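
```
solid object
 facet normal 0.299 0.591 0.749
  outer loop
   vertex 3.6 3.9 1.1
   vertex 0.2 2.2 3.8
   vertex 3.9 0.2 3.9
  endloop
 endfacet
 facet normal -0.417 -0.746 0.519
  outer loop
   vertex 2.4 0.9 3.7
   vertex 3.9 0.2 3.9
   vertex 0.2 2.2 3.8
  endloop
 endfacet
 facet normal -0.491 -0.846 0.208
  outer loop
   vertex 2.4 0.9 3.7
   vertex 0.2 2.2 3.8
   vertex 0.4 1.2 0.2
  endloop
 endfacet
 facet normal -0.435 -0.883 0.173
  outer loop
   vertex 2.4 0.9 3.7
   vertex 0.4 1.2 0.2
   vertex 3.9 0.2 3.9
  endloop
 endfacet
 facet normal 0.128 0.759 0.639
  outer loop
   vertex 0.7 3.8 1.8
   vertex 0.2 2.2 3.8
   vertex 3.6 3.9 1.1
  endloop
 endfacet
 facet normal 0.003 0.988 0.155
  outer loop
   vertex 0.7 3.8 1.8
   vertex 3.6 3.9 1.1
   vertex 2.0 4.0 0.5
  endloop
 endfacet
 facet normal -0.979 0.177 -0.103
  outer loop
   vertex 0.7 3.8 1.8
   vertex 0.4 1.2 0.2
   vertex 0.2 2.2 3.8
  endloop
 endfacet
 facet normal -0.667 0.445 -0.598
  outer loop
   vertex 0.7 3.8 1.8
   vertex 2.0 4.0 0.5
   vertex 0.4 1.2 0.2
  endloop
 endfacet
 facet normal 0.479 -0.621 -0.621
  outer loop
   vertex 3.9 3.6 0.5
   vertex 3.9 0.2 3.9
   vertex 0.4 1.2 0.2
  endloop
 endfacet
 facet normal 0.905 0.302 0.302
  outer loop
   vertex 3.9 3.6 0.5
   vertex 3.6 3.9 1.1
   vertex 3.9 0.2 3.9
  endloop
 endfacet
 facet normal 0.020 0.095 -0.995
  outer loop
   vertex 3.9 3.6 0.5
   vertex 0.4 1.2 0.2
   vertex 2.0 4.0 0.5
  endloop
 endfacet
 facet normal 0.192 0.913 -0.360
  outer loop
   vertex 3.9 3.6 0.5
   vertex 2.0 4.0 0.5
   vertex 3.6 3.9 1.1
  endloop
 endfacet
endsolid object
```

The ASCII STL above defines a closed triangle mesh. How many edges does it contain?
18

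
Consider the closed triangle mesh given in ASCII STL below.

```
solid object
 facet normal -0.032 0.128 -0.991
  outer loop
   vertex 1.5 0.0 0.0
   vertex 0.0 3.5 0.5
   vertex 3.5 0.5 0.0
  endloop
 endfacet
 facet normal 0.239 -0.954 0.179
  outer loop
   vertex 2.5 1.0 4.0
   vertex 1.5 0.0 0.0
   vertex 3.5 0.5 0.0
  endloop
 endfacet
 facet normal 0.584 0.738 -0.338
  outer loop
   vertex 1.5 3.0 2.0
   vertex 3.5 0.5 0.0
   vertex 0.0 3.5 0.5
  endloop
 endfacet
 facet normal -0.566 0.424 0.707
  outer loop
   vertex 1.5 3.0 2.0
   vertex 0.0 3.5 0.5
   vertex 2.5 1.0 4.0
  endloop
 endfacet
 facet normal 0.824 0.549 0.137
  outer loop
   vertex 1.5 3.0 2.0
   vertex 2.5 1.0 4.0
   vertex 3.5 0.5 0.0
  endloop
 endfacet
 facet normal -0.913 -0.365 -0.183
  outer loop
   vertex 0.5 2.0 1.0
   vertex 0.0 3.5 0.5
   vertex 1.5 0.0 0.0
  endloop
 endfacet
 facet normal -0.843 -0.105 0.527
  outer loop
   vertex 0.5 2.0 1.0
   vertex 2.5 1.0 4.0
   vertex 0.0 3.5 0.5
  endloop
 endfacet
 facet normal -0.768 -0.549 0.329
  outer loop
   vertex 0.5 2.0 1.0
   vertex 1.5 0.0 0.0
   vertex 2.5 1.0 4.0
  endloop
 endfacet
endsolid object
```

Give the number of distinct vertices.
6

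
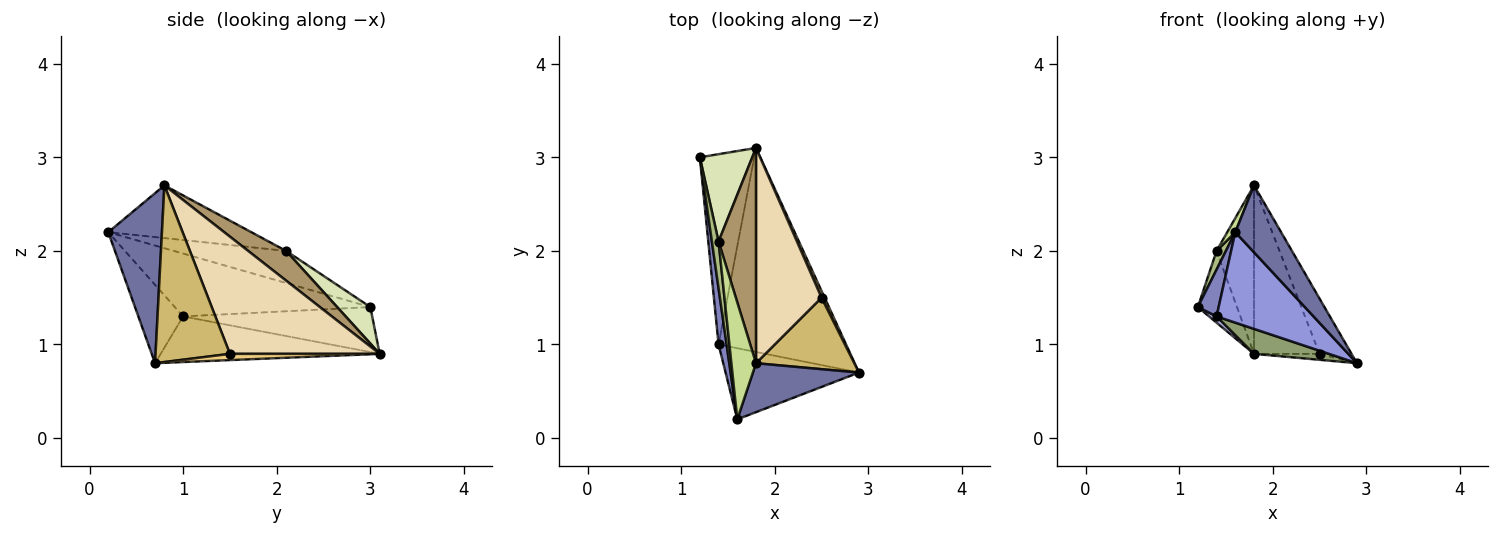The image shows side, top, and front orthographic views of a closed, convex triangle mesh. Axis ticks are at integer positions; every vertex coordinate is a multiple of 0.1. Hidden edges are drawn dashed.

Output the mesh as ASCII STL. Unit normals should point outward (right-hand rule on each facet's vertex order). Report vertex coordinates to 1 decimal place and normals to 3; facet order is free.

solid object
 facet normal 0.687 -0.586 0.429
  outer loop
   vertex 1.8 0.8 2.7
   vertex 1.6 0.2 2.2
   vertex 2.9 0.7 0.8
  endloop
 endfacet
 facet normal -0.986 -0.105 0.126
  outer loop
   vertex 1.4 1.0 1.3
   vertex 1.6 0.2 2.2
   vertex 1.2 3.0 1.4
  endloop
 endfacet
 facet normal -0.341 -0.739 -0.581
  outer loop
   vertex 1.4 1.0 1.3
   vertex 2.9 0.7 0.8
   vertex 1.6 0.2 2.2
  endloop
 endfacet
 facet normal -0.637 -0.025 -0.770
  outer loop
   vertex 1.8 3.1 0.9
   vertex 1.4 1.0 1.3
   vertex 1.2 3.0 1.4
  endloop
 endfacet
 facet normal -0.335 -0.114 -0.935
  outer loop
   vertex 1.8 3.1 0.9
   vertex 2.9 0.7 0.8
   vertex 1.4 1.0 1.3
  endloop
 endfacet
 facet normal -0.976 -0.081 0.203
  outer loop
   vertex 1.4 2.1 2.0
   vertex 1.2 3.0 1.4
   vertex 1.6 0.2 2.2
  endloop
 endfacet
 facet normal -0.905 -0.051 0.423
  outer loop
   vertex 1.4 2.1 2.0
   vertex 1.6 0.2 2.2
   vertex 1.8 0.8 2.7
  endloop
 endfacet
 facet normal 0.474 0.559 0.680
  outer loop
   vertex 1.4 2.1 2.0
   vertex 1.8 3.1 0.9
   vertex 1.2 3.0 1.4
  endloop
 endfacet
 facet normal 0.530 0.523 0.668
  outer loop
   vertex 1.4 2.1 2.0
   vertex 1.8 0.8 2.7
   vertex 1.8 3.1 0.9
  endloop
 endfacet
 facet normal 0.818 0.352 0.455
  outer loop
   vertex 2.5 1.5 0.9
   vertex 1.8 0.8 2.7
   vertex 2.9 0.7 0.8
  endloop
 endfacet
 facet normal 0.833 0.364 0.416
  outer loop
   vertex 2.5 1.5 0.9
   vertex 2.9 0.7 0.8
   vertex 1.8 3.1 0.9
  endloop
 endfacet
 facet normal 0.815 0.357 0.456
  outer loop
   vertex 2.5 1.5 0.9
   vertex 1.8 3.1 0.9
   vertex 1.8 0.8 2.7
  endloop
 endfacet
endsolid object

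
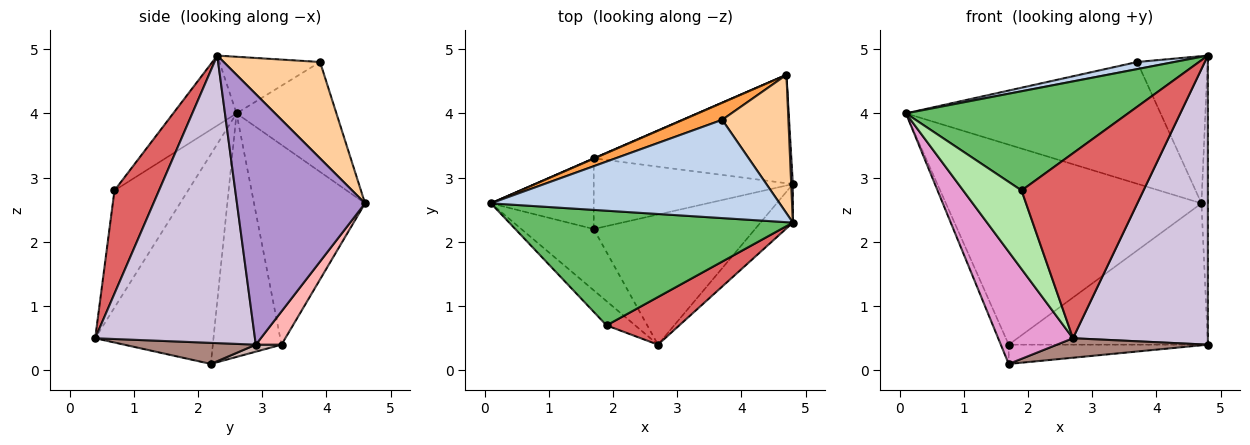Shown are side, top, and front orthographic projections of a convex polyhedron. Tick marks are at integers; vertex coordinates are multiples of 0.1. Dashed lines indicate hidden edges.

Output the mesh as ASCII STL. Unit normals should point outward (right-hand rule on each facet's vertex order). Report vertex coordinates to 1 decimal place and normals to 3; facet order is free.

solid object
 facet normal -0.398 0.917 0.001
  outer loop
   vertex 1.7 3.3 0.4
   vertex 0.1 2.6 4.0
   vertex 4.7 4.6 2.6
  endloop
 endfacet
 facet normal -0.192 -0.071 0.979
  outer loop
   vertex 3.7 3.9 4.8
   vertex 0.1 2.6 4.0
   vertex 4.8 2.3 4.9
  endloop
 endfacet
 facet normal -0.362 0.923 0.129
  outer loop
   vertex 3.7 3.9 4.8
   vertex 4.7 4.6 2.6
   vertex 0.1 2.6 4.0
  endloop
 endfacet
 facet normal 0.706 0.516 0.485
  outer loop
   vertex 3.7 3.9 4.8
   vertex 4.8 2.3 4.9
   vertex 4.7 4.6 2.6
  endloop
 endfacet
 facet normal -0.183 -0.643 0.743
  outer loop
   vertex 1.9 0.7 2.8
   vertex 4.8 2.3 4.9
   vertex 0.1 2.6 4.0
  endloop
 endfacet
 facet normal -0.770 -0.610 -0.188
  outer loop
   vertex 1.9 0.7 2.8
   vertex 0.1 2.6 4.0
   vertex 2.7 0.4 0.5
  endloop
 endfacet
 facet normal 0.333 -0.913 0.235
  outer loop
   vertex 1.9 0.7 2.8
   vertex 2.7 0.4 0.5
   vertex 4.8 2.3 4.9
  endloop
 endfacet
 facet normal 0.102 0.789 -0.605
  outer loop
   vertex 4.8 2.9 0.4
   vertex 1.7 3.3 0.4
   vertex 4.7 4.6 2.6
  endloop
 endfacet
 facet normal 0.999 0.050 0.007
  outer loop
   vertex 4.8 2.9 0.4
   vertex 4.7 4.6 2.6
   vertex 4.8 2.3 4.9
  endloop
 endfacet
 facet normal 0.761 -0.643 -0.086
  outer loop
   vertex 4.8 2.9 0.4
   vertex 4.8 2.3 4.9
   vertex 2.7 0.4 0.5
  endloop
 endfacet
 facet normal 0.128 -0.147 -0.981
  outer loop
   vertex 1.7 2.2 0.1
   vertex 4.8 2.9 0.4
   vertex 2.7 0.4 0.5
  endloop
 endfacet
 facet normal 0.034 0.263 -0.964
  outer loop
   vertex 1.7 2.2 0.1
   vertex 1.7 3.3 0.4
   vertex 4.8 2.9 0.4
  endloop
 endfacet
 facet normal -0.811 -0.513 -0.280
  outer loop
   vertex 1.7 2.2 0.1
   vertex 2.7 0.4 0.5
   vertex 0.1 2.6 4.0
  endloop
 endfacet
 facet normal -0.916 0.105 -0.387
  outer loop
   vertex 1.7 2.2 0.1
   vertex 0.1 2.6 4.0
   vertex 1.7 3.3 0.4
  endloop
 endfacet
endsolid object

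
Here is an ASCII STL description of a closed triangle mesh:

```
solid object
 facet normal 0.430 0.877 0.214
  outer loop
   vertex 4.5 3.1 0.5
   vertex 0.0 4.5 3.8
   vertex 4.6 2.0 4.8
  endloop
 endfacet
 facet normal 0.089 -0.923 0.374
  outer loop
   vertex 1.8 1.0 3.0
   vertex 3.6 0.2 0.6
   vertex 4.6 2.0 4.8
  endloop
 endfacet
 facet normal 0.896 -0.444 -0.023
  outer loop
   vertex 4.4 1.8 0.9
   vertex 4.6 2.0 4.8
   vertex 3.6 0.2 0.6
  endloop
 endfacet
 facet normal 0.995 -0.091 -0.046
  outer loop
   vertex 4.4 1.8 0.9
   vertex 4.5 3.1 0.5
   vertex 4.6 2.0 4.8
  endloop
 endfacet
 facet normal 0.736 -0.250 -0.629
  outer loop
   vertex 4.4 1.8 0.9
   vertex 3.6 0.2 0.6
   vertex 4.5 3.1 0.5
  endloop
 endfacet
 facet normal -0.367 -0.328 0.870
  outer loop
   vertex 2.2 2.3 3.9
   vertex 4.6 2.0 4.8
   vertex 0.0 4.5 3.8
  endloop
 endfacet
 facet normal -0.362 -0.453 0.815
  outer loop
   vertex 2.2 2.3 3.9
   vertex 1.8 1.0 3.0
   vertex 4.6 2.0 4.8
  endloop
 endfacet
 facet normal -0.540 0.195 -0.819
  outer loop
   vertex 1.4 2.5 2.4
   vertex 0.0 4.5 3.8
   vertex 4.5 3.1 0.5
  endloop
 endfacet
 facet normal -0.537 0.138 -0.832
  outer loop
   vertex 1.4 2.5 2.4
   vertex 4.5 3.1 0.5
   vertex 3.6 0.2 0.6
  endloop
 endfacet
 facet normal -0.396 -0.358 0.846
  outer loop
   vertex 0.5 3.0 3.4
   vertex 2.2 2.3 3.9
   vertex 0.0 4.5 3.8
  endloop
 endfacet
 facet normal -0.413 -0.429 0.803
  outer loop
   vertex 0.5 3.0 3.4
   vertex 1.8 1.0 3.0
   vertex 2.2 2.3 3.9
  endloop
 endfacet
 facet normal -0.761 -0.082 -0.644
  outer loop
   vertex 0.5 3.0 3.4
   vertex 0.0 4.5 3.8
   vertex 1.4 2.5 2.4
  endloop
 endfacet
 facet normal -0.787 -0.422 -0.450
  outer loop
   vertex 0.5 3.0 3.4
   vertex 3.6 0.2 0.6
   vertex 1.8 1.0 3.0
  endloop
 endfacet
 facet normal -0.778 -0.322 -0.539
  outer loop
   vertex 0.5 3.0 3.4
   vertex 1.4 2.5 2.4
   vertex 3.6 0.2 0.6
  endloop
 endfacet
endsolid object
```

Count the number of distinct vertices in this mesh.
9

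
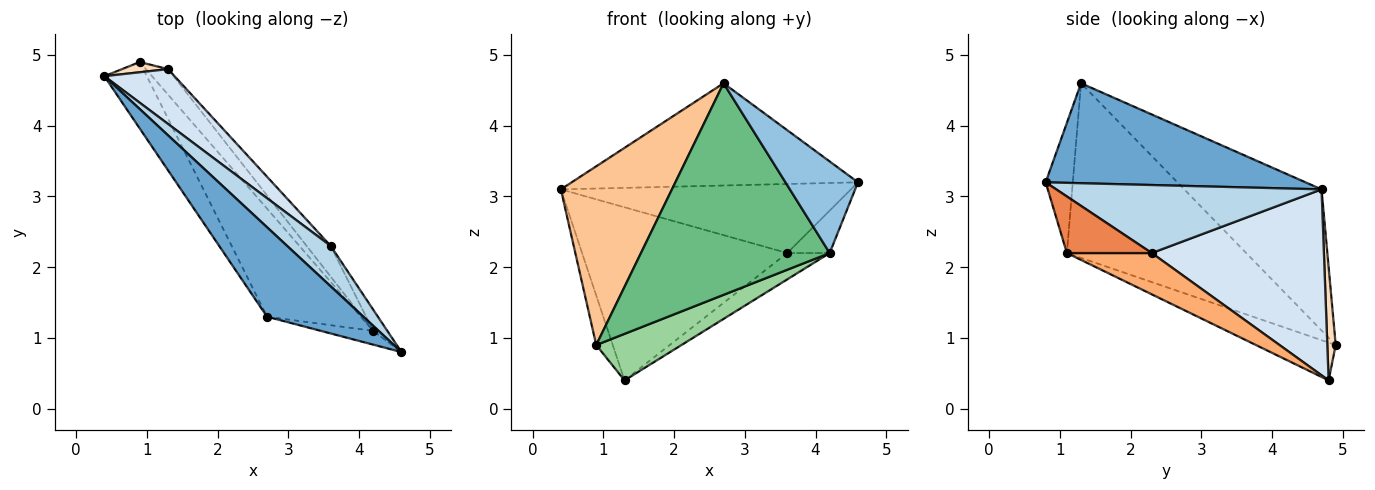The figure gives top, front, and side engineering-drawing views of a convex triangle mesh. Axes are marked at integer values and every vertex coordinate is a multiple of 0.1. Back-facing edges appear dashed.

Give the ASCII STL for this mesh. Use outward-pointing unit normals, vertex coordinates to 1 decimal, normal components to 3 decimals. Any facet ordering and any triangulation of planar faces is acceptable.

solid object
 facet normal 0.564 0.621 0.544
  outer loop
   vertex 2.7 1.3 4.6
   vertex 4.6 0.8 3.2
   vertex 0.4 4.7 3.1
  endloop
 endfacet
 facet normal -0.347 -0.927 -0.139
  outer loop
   vertex 4.2 1.1 2.2
   vertex 4.6 0.8 3.2
   vertex 2.7 1.3 4.6
  endloop
 endfacet
 facet normal 0.620 0.677 0.397
  outer loop
   vertex 3.6 2.3 2.2
   vertex 0.4 4.7 3.1
   vertex 4.6 0.8 3.2
  endloop
 endfacet
 facet normal 0.625 0.744 0.236
  outer loop
   vertex 3.6 2.3 2.2
   vertex 1.3 4.8 0.4
   vertex 0.4 4.7 3.1
  endloop
 endfacet
 facet normal 0.873 0.436 -0.218
  outer loop
   vertex 3.6 2.3 2.2
   vertex 4.6 0.8 3.2
   vertex 4.2 1.1 2.2
  endloop
 endfacet
 facet normal 0.793 0.396 -0.463
  outer loop
   vertex 3.6 2.3 2.2
   vertex 4.2 1.1 2.2
   vertex 1.3 4.8 0.4
  endloop
 endfacet
 facet normal -0.757 -0.613 -0.228
  outer loop
   vertex 0.9 4.9 0.9
   vertex 2.7 1.3 4.6
   vertex 0.4 4.7 3.1
  endloop
 endfacet
 facet normal 0.445 0.877 0.181
  outer loop
   vertex 0.9 4.9 0.9
   vertex 0.4 4.7 3.1
   vertex 1.3 4.8 0.4
  endloop
 endfacet
 facet normal -0.646 -0.680 -0.347
  outer loop
   vertex 0.9 4.9 0.9
   vertex 4.2 1.1 2.2
   vertex 2.7 1.3 4.6
  endloop
 endfacet
 facet normal -0.634 -0.678 -0.372
  outer loop
   vertex 0.9 4.9 0.9
   vertex 1.3 4.8 0.4
   vertex 4.2 1.1 2.2
  endloop
 endfacet
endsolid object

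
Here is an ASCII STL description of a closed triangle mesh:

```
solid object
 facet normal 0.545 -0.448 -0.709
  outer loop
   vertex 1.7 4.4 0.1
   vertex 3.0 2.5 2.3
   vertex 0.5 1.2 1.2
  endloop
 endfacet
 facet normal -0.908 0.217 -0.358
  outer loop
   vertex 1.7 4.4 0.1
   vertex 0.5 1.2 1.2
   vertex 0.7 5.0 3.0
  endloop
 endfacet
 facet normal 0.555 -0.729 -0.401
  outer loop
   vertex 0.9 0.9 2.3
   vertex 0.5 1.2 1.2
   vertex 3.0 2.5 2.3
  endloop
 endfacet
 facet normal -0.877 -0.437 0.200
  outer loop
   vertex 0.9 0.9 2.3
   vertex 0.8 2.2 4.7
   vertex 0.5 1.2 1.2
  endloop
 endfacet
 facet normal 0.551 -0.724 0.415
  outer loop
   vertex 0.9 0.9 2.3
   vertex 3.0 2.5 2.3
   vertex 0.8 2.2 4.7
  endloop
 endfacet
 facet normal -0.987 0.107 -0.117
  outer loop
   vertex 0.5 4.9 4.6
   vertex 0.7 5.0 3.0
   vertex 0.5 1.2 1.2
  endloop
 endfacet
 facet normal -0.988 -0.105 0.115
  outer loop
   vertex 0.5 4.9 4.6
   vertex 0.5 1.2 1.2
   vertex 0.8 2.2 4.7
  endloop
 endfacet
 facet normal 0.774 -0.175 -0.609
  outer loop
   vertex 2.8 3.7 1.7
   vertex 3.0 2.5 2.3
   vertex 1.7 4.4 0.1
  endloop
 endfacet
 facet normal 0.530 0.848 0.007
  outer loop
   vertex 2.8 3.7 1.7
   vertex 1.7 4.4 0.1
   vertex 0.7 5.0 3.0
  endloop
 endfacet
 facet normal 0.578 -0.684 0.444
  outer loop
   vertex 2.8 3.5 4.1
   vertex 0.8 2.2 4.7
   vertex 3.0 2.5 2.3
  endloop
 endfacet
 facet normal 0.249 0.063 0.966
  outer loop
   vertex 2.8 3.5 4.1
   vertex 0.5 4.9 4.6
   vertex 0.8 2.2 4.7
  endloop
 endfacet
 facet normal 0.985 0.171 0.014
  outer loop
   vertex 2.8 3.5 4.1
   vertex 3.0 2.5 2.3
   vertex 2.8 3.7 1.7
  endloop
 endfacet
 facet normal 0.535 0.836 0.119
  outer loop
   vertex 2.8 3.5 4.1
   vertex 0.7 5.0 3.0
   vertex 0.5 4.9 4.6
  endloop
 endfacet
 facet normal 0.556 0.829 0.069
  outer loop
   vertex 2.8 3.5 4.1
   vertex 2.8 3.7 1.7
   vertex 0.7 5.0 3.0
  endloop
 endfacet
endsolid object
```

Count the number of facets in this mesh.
14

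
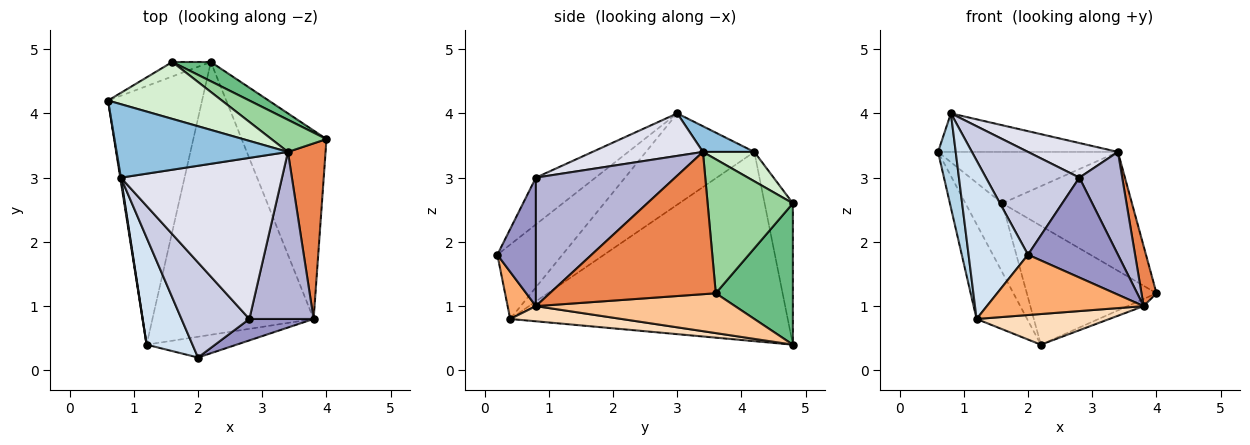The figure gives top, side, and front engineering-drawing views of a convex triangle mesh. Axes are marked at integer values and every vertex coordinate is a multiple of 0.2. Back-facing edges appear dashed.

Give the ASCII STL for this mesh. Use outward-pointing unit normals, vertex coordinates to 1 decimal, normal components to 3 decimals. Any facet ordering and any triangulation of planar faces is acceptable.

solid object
 facet normal -0.884 0.161 -0.439
  outer loop
   vertex 1.2 0.4 0.8
   vertex 0.6 4.2 3.4
   vertex 2.2 4.8 0.4
  endloop
 endfacet
 facet normal 0.132 0.461 0.878
  outer loop
   vertex 0.8 3.0 4.0
   vertex 3.4 3.4 3.4
   vertex 0.6 4.2 3.4
  endloop
 endfacet
 facet normal -0.987 -0.161 0.007
  outer loop
   vertex 0.8 3.0 4.0
   vertex 0.6 4.2 3.4
   vertex 1.2 0.4 0.8
  endloop
 endfacet
 facet normal -0.672 -0.614 0.415
  outer loop
   vertex 0.8 3.0 4.0
   vertex 1.2 0.4 0.8
   vertex 2.0 0.2 1.8
  endloop
 endfacet
 facet normal 0.963 -0.087 0.255
  outer loop
   vertex 3.8 0.8 1.0
   vertex 4.0 3.6 1.2
   vertex 3.4 3.4 3.4
  endloop
 endfacet
 facet normal 0.168 -0.932 -0.321
  outer loop
   vertex 3.8 0.8 1.0
   vertex 2.0 0.2 1.8
   vertex 1.2 0.4 0.8
  endloop
 endfacet
 facet normal 0.425 0.034 -0.905
  outer loop
   vertex 3.8 0.8 1.0
   vertex 2.2 4.8 0.4
   vertex 4.0 3.6 1.2
  endloop
 endfacet
 facet normal 0.093 -0.111 -0.989
  outer loop
   vertex 3.8 0.8 1.0
   vertex 1.2 0.4 0.8
   vertex 2.2 4.8 0.4
  endloop
 endfacet
 facet normal 0.506 0.851 0.138
  outer loop
   vertex 1.6 4.8 2.6
   vertex 4.0 3.6 1.2
   vertex 2.2 4.8 0.4
  endloop
 endfacet
 facet normal 0.536 0.815 0.220
  outer loop
   vertex 1.6 4.8 2.6
   vertex 3.4 3.4 3.4
   vertex 4.0 3.6 1.2
  endloop
 endfacet
 facet normal -0.601 0.783 -0.164
  outer loop
   vertex 1.6 4.8 2.6
   vertex 2.2 4.8 0.4
   vertex 0.6 4.2 3.4
  endloop
 endfacet
 facet normal 0.188 0.658 0.729
  outer loop
   vertex 1.6 4.8 2.6
   vertex 0.6 4.2 3.4
   vertex 3.4 3.4 3.4
  endloop
 endfacet
 facet normal 0.386 -0.902 0.193
  outer loop
   vertex 2.8 0.8 3.0
   vertex 2.0 0.2 1.8
   vertex 3.8 0.8 1.0
  endloop
 endfacet
 facet normal 0.862 -0.265 0.431
  outer loop
   vertex 2.8 0.8 3.0
   vertex 3.8 0.8 1.0
   vertex 3.4 3.4 3.4
  endloop
 endfacet
 facet normal -0.424 -0.665 0.615
  outer loop
   vertex 2.8 0.8 3.0
   vertex 0.8 3.0 4.0
   vertex 2.0 0.2 1.8
  endloop
 endfacet
 facet normal 0.250 -0.203 0.947
  outer loop
   vertex 2.8 0.8 3.0
   vertex 3.4 3.4 3.4
   vertex 0.8 3.0 4.0
  endloop
 endfacet
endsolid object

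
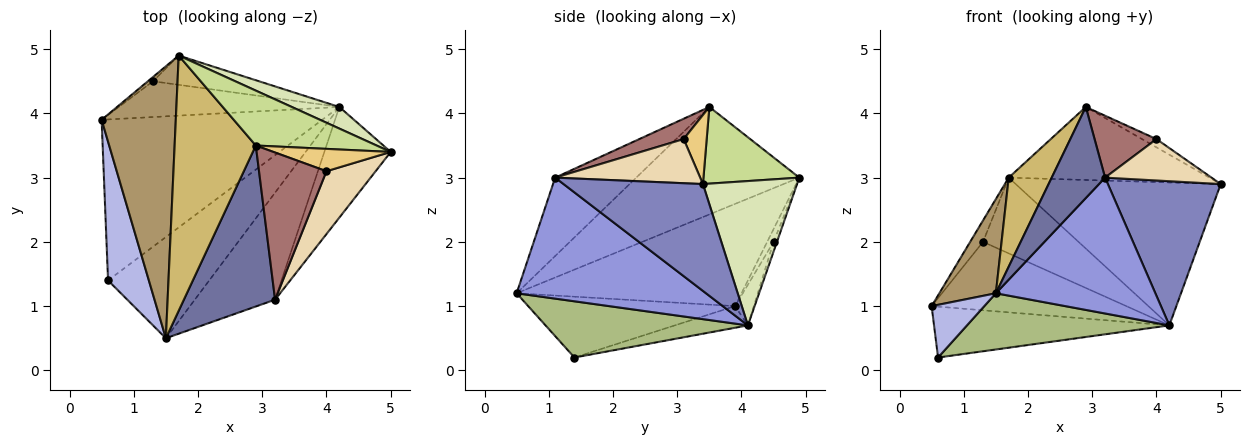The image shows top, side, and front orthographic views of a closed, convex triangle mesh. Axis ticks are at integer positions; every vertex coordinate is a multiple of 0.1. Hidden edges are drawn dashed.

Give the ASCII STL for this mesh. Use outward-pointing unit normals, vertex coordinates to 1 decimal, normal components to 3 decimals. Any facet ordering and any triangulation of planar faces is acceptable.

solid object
 facet normal -0.599 -0.394 0.697
  outer loop
   vertex 3.2 1.1 3.0
   vertex 2.9 3.5 4.1
   vertex 1.5 0.5 1.2
  endloop
 endfacet
 facet normal 0.700 -0.567 -0.435
  outer loop
   vertex 3.2 1.1 3.0
   vertex 4.2 4.1 0.7
   vertex 5.0 3.4 2.9
  endloop
 endfacet
 facet normal 0.682 -0.574 -0.453
  outer loop
   vertex 3.2 1.1 3.0
   vertex 1.5 0.5 1.2
   vertex 4.2 4.1 0.7
  endloop
 endfacet
 facet normal -0.812 -0.207 0.545
  outer loop
   vertex 0.6 1.4 0.2
   vertex 1.5 0.5 1.2
   vertex 0.5 3.9 1.0
  endloop
 endfacet
 facet normal -0.093 0.300 -0.949
  outer loop
   vertex 0.6 1.4 0.2
   vertex 0.5 3.9 1.0
   vertex 4.2 4.1 0.7
  endloop
 endfacet
 facet normal 0.437 -0.437 -0.786
  outer loop
   vertex 0.6 1.4 0.2
   vertex 4.2 4.1 0.7
   vertex 1.5 0.5 1.2
  endloop
 endfacet
 facet normal 0.356 0.747 0.562
  outer loop
   vertex 1.7 4.9 3.0
   vertex 2.9 3.5 4.1
   vertex 5.0 3.4 2.9
  endloop
 endfacet
 facet normal 0.413 0.900 0.136
  outer loop
   vertex 1.7 4.9 3.0
   vertex 5.0 3.4 2.9
   vertex 4.2 4.1 0.7
  endloop
 endfacet
 facet normal -0.793 -0.199 0.576
  outer loop
   vertex 1.7 4.9 3.0
   vertex 0.5 3.9 1.0
   vertex 1.5 0.5 1.2
  endloop
 endfacet
 facet normal -0.781 -0.206 0.590
  outer loop
   vertex 1.7 4.9 3.0
   vertex 1.5 0.5 1.2
   vertex 2.9 3.5 4.1
  endloop
 endfacet
 facet normal 0.484 0.304 0.821
  outer loop
   vertex 4.0 3.1 3.6
   vertex 5.0 3.4 2.9
   vertex 2.9 3.5 4.1
  endloop
 endfacet
 facet normal 0.600 -0.440 0.668
  outer loop
   vertex 4.0 3.1 3.6
   vertex 3.2 1.1 3.0
   vertex 5.0 3.4 2.9
  endloop
 endfacet
 facet normal 0.268 -0.374 0.888
  outer loop
   vertex 4.0 3.1 3.6
   vertex 2.9 3.5 4.1
   vertex 3.2 1.1 3.0
  endloop
 endfacet
 facet normal -0.085 0.883 -0.462
  outer loop
   vertex 1.3 4.5 2.0
   vertex 4.2 4.1 0.7
   vertex 0.5 3.9 1.0
  endloop
 endfacet
 facet normal -0.440 0.880 -0.176
  outer loop
   vertex 1.3 4.5 2.0
   vertex 0.5 3.9 1.0
   vertex 1.7 4.9 3.0
  endloop
 endfacet
 facet normal -0.033 0.932 -0.360
  outer loop
   vertex 1.3 4.5 2.0
   vertex 1.7 4.9 3.0
   vertex 4.2 4.1 0.7
  endloop
 endfacet
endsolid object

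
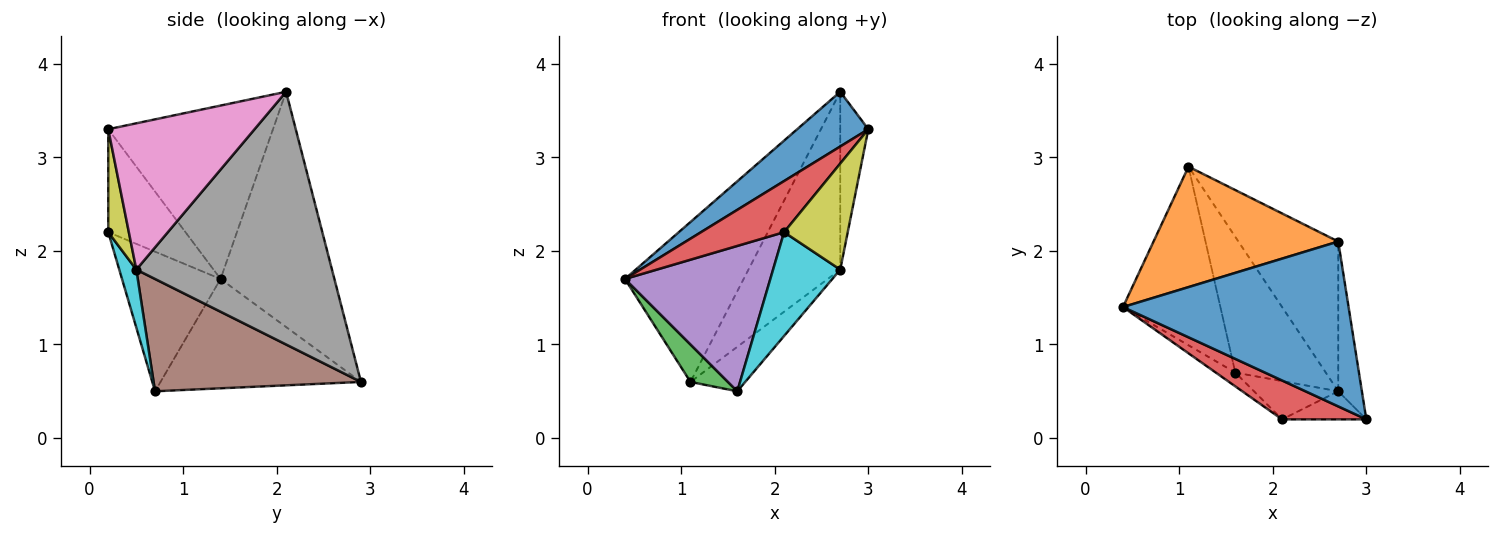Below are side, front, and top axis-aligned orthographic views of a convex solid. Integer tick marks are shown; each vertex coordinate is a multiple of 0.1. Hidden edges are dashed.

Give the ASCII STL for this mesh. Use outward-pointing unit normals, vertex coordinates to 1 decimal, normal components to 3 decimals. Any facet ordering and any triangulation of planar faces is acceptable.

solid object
 facet normal -0.589 -0.254 0.767
  outer loop
   vertex 2.7 2.1 3.7
   vertex 0.4 1.4 1.7
   vertex 3.0 0.2 3.3
  endloop
 endfacet
 facet normal -0.608 0.634 0.478
  outer loop
   vertex 2.7 2.1 3.7
   vertex 1.1 2.9 0.6
   vertex 0.4 1.4 1.7
  endloop
 endfacet
 facet normal -0.739 -0.138 -0.659
  outer loop
   vertex 1.6 0.7 0.5
   vertex 0.4 1.4 1.7
   vertex 1.1 2.9 0.6
  endloop
 endfacet
 facet normal -0.595 -0.640 0.487
  outer loop
   vertex 2.1 0.2 2.2
   vertex 3.0 0.2 3.3
   vertex 0.4 1.4 1.7
  endloop
 endfacet
 facet normal -0.559 -0.825 -0.078
  outer loop
   vertex 2.1 0.2 2.2
   vertex 0.4 1.4 1.7
   vertex 1.6 0.7 0.5
  endloop
 endfacet
 facet normal 0.763 0.201 -0.614
  outer loop
   vertex 2.7 0.5 1.8
   vertex 1.6 0.7 0.5
   vertex 1.1 2.9 0.6
  endloop
 endfacet
 facet normal 0.970 0.186 -0.157
  outer loop
   vertex 2.7 0.5 1.8
   vertex 2.7 2.1 3.7
   vertex 3.0 0.2 3.3
  endloop
 endfacet
 facet normal 0.852 0.400 -0.337
  outer loop
   vertex 2.7 0.5 1.8
   vertex 1.1 2.9 0.6
   vertex 2.7 2.1 3.7
  endloop
 endfacet
 facet normal 0.298 -0.923 -0.244
  outer loop
   vertex 2.7 0.5 1.8
   vertex 3.0 0.2 3.3
   vertex 2.1 0.2 2.2
  endloop
 endfacet
 facet normal 0.232 -0.913 -0.337
  outer loop
   vertex 2.7 0.5 1.8
   vertex 2.1 0.2 2.2
   vertex 1.6 0.7 0.5
  endloop
 endfacet
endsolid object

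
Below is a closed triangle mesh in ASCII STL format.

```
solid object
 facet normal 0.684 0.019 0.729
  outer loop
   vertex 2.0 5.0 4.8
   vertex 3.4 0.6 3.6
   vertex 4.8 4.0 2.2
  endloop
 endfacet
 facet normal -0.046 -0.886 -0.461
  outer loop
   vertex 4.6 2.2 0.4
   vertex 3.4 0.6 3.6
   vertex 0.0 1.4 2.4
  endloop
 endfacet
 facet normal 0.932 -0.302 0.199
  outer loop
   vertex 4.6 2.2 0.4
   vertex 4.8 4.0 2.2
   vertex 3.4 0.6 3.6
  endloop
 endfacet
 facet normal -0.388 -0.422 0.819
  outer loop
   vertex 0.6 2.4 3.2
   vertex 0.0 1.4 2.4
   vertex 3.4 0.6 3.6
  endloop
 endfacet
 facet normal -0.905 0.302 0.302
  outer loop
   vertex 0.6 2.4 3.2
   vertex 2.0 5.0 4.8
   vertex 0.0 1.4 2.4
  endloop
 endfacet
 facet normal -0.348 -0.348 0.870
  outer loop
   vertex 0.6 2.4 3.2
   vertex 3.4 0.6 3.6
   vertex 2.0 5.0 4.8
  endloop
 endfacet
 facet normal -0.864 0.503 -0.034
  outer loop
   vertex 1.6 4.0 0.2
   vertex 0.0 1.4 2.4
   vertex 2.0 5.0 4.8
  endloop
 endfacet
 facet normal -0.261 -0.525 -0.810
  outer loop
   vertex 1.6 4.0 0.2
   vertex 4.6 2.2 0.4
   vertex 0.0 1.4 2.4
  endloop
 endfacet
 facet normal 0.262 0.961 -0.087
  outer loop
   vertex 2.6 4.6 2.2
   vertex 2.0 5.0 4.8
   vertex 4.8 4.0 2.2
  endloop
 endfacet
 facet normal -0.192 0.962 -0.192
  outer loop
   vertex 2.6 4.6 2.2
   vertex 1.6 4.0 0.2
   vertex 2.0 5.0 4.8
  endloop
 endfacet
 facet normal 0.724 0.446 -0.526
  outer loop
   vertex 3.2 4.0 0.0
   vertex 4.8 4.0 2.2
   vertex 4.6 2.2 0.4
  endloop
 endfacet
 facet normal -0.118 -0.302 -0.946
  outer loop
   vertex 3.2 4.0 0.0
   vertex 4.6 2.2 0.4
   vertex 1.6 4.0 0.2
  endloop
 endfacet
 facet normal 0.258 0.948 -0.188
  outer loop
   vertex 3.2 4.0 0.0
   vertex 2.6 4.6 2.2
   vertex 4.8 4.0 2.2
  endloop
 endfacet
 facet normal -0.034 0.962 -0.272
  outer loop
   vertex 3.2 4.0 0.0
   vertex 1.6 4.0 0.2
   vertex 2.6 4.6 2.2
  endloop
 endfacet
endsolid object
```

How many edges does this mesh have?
21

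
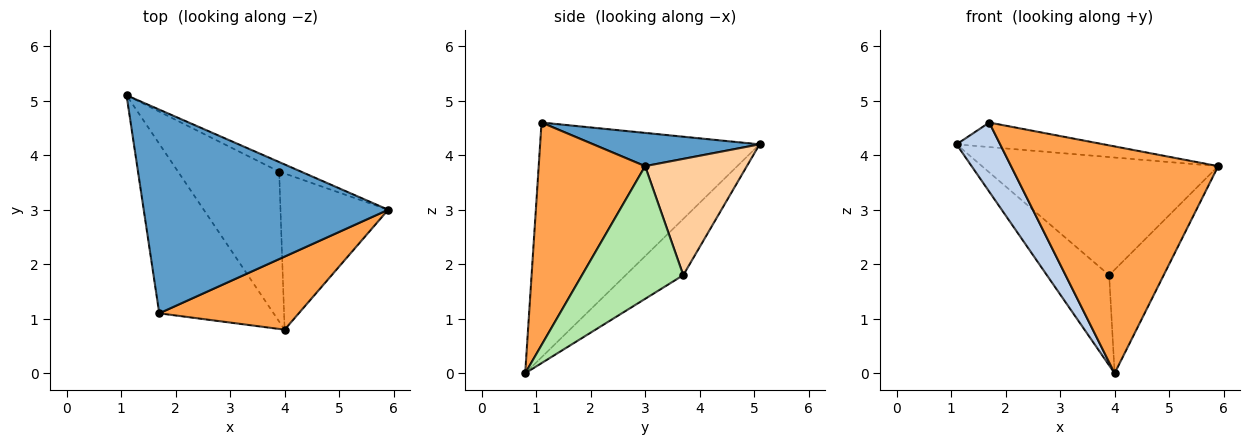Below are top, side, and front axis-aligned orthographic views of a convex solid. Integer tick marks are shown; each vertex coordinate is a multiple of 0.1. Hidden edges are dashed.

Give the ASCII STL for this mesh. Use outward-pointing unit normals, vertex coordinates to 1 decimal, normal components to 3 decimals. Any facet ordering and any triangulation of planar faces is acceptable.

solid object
 facet normal 0.134 0.118 0.984
  outer loop
   vertex 1.7 1.1 4.6
   vertex 5.9 3.0 3.8
   vertex 1.1 5.1 4.2
  endloop
 endfacet
 facet normal -0.885 -0.176 -0.431
  outer loop
   vertex 4.0 0.8 0.0
   vertex 1.7 1.1 4.6
   vertex 1.1 5.1 4.2
  endloop
 endfacet
 facet normal 0.439 -0.855 0.275
  outer loop
   vertex 4.0 0.8 0.0
   vertex 5.9 3.0 3.8
   vertex 1.7 1.1 4.6
  endloop
 endfacet
 facet normal 0.395 0.916 -0.074
  outer loop
   vertex 3.9 3.7 1.8
   vertex 1.1 5.1 4.2
   vertex 5.9 3.0 3.8
  endloop
 endfacet
 facet normal -0.430 0.465 -0.774
  outer loop
   vertex 3.9 3.7 1.8
   vertex 4.0 0.8 0.0
   vertex 1.1 5.1 4.2
  endloop
 endfacet
 facet normal 0.716 0.386 -0.581
  outer loop
   vertex 3.9 3.7 1.8
   vertex 5.9 3.0 3.8
   vertex 4.0 0.8 0.0
  endloop
 endfacet
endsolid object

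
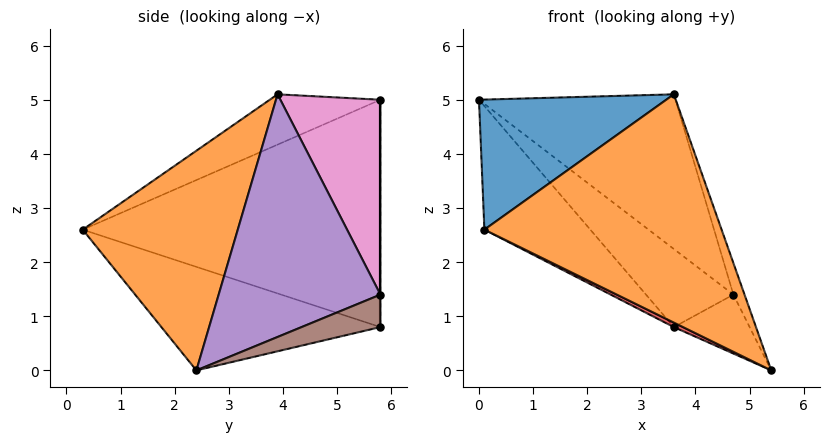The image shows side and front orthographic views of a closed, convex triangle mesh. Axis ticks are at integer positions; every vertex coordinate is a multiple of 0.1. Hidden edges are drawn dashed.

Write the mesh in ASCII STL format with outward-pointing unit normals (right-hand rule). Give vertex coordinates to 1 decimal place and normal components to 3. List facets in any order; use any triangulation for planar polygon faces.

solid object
 facet normal -0.232 -0.393 0.890
  outer loop
   vertex 3.6 3.9 5.1
   vertex 0.0 5.8 5.0
   vertex 0.1 0.3 2.6
  endloop
 endfacet
 facet normal 0.501 -0.766 0.402
  outer loop
   vertex 3.6 3.9 5.1
   vertex 0.1 0.3 2.6
   vertex 5.4 2.4 0.0
  endloop
 endfacet
 facet normal -0.733 0.261 -0.628
  outer loop
   vertex 3.6 5.8 0.8
   vertex 0.1 0.3 2.6
   vertex 0.0 5.8 5.0
  endloop
 endfacet
 facet normal -0.435 -0.018 -0.900
  outer loop
   vertex 3.6 5.8 0.8
   vertex 5.4 2.4 0.0
   vertex 0.1 0.3 2.6
  endloop
 endfacet
 facet normal 0.947 0.065 0.315
  outer loop
   vertex 4.7 5.8 1.4
   vertex 3.6 3.9 5.1
   vertex 5.4 2.4 0.0
  endloop
 endfacet
 facet normal 0.435 0.418 -0.798
  outer loop
   vertex 4.7 5.8 1.4
   vertex 5.4 2.4 0.0
   vertex 3.6 5.8 0.8
  endloop
 endfacet
 facet normal 0.390 0.767 0.510
  outer loop
   vertex 4.7 5.8 1.4
   vertex 0.0 5.8 5.0
   vertex 3.6 3.9 5.1
  endloop
 endfacet
 facet normal 0.000 1.000 0.000
  outer loop
   vertex 4.7 5.8 1.4
   vertex 3.6 5.8 0.8
   vertex 0.0 5.8 5.0
  endloop
 endfacet
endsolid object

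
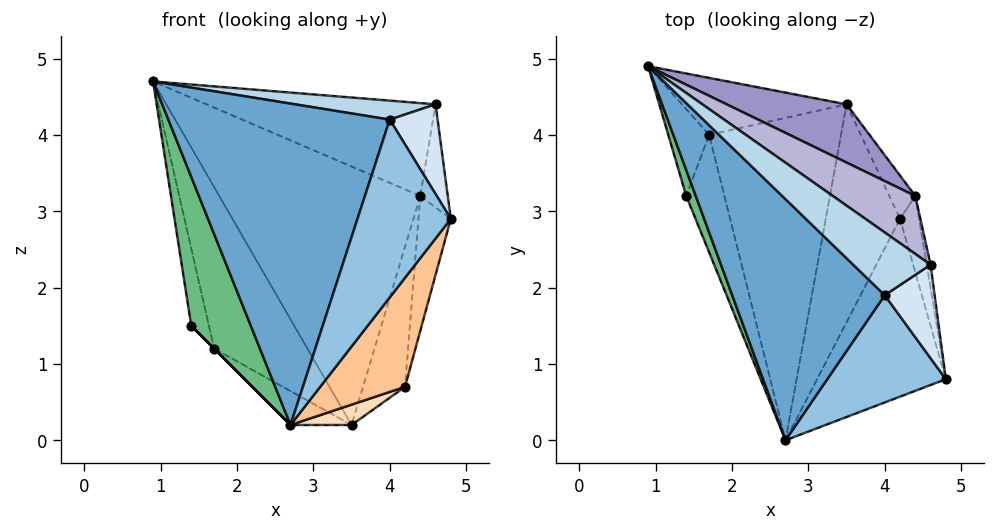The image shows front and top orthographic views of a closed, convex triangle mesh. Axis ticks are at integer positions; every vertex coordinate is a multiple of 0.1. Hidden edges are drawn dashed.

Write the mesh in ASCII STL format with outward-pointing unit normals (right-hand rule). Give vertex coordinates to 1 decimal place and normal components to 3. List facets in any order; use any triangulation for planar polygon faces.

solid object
 facet normal -0.561 -0.662 0.497
  outer loop
   vertex 4.0 1.9 4.2
   vertex 0.9 4.9 4.7
   vertex 2.7 0.0 0.2
  endloop
 endfacet
 facet normal -0.320 -0.811 0.489
  outer loop
   vertex 4.0 1.9 4.2
   vertex 2.7 0.0 0.2
   vertex 4.8 0.8 2.9
  endloop
 endfacet
 facet normal -0.125 -0.287 0.950
  outer loop
   vertex 4.0 1.9 4.2
   vertex 4.6 2.3 4.4
   vertex 0.9 4.9 4.7
  endloop
 endfacet
 facet normal 0.216 -0.676 0.705
  outer loop
   vertex 4.0 1.9 4.2
   vertex 4.8 0.8 2.9
   vertex 4.6 2.3 4.4
  endloop
 endfacet
 facet normal -0.367 0.877 -0.309
  outer loop
   vertex 1.7 4.0 1.2
   vertex 0.9 4.9 4.7
   vertex 3.5 4.4 0.2
  endloop
 endfacet
 facet normal -0.499 0.091 -0.862
  outer loop
   vertex 1.7 4.0 1.2
   vertex 3.5 4.4 0.2
   vertex 2.7 0.0 0.2
  endloop
 endfacet
 facet normal 0.792 -0.320 -0.521
  outer loop
   vertex 4.2 2.9 0.7
   vertex 4.8 0.8 2.9
   vertex 2.7 0.0 0.2
  endloop
 endfacet
 facet normal 0.456 -0.083 -0.886
  outer loop
   vertex 4.2 2.9 0.7
   vertex 2.7 0.0 0.2
   vertex 3.5 4.4 0.2
  endloop
 endfacet
 facet normal -0.914 -0.400 0.069
  outer loop
   vertex 1.4 3.2 1.5
   vertex 2.7 0.0 0.2
   vertex 0.9 4.9 4.7
  endloop
 endfacet
 facet normal -0.929 0.245 -0.276
  outer loop
   vertex 1.4 3.2 1.5
   vertex 0.9 4.9 4.7
   vertex 1.7 4.0 1.2
  endloop
 endfacet
 facet normal -0.707 0.000 -0.707
  outer loop
   vertex 1.4 3.2 1.5
   vertex 1.7 4.0 1.2
   vertex 2.7 0.0 0.2
  endloop
 endfacet
 facet normal 0.914 0.387 -0.120
  outer loop
   vertex 4.4 3.2 3.2
   vertex 4.2 2.9 0.7
   vertex 3.5 4.4 0.2
  endloop
 endfacet
 facet normal 0.494 0.848 0.191
  outer loop
   vertex 4.4 3.2 3.2
   vertex 3.5 4.4 0.2
   vertex 0.9 4.9 4.7
  endloop
 endfacet
 facet normal 0.538 0.715 0.446
  outer loop
   vertex 4.4 3.2 3.2
   vertex 0.9 4.9 4.7
   vertex 4.6 2.3 4.4
  endloop
 endfacet
 facet normal 0.985 0.169 -0.038
  outer loop
   vertex 4.4 3.2 3.2
   vertex 4.6 2.3 4.4
   vertex 4.8 0.8 2.9
  endloop
 endfacet
 facet normal 0.979 0.176 -0.099
  outer loop
   vertex 4.4 3.2 3.2
   vertex 4.8 0.8 2.9
   vertex 4.2 2.9 0.7
  endloop
 endfacet
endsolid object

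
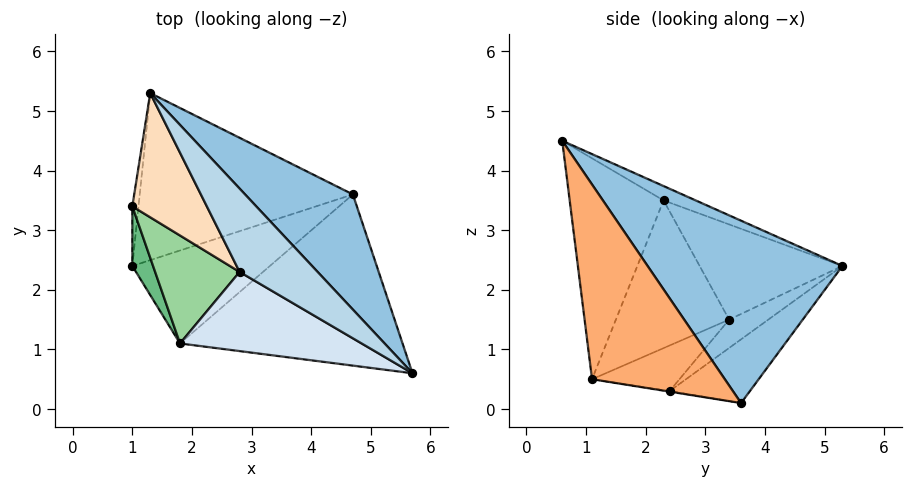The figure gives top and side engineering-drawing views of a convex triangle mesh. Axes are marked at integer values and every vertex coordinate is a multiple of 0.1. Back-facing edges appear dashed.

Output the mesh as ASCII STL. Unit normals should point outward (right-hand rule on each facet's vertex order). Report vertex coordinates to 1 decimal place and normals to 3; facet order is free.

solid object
 facet normal -0.232 0.586 -0.776
  outer loop
   vertex 4.7 3.6 0.1
   vertex 1.0 2.4 0.3
   vertex 1.3 5.3 2.4
  endloop
 endfacet
 facet normal 0.599 0.719 0.354
  outer loop
   vertex 4.7 3.6 0.1
   vertex 1.3 5.3 2.4
   vertex 5.7 0.6 4.5
  endloop
 endfacet
 facet normal -0.174 0.261 0.949
  outer loop
   vertex 2.8 2.3 3.5
   vertex 5.7 0.6 4.5
   vertex 1.3 5.3 2.4
  endloop
 endfacet
 facet normal -0.562 -0.686 0.462
  outer loop
   vertex 1.8 1.1 0.5
   vertex 5.7 0.6 4.5
   vertex 2.8 2.3 3.5
  endloop
 endfacet
 facet normal -0.003 -0.154 -0.988
  outer loop
   vertex 1.8 1.1 0.5
   vertex 1.0 2.4 0.3
   vertex 4.7 3.6 0.1
  endloop
 endfacet
 facet normal 0.493 -0.662 -0.564
  outer loop
   vertex 1.8 1.1 0.5
   vertex 4.7 3.6 0.1
   vertex 5.7 0.6 4.5
  endloop
 endfacet
 facet normal -0.947 0.247 -0.206
  outer loop
   vertex 1.0 3.4 1.5
   vertex 1.3 5.3 2.4
   vertex 1.0 2.4 0.3
  endloop
 endfacet
 facet normal -0.777 -0.165 0.608
  outer loop
   vertex 1.0 3.4 1.5
   vertex 2.8 2.3 3.5
   vertex 1.3 5.3 2.4
  endloop
 endfacet
 facet normal -0.815 -0.445 0.371
  outer loop
   vertex 1.0 3.4 1.5
   vertex 1.0 2.4 0.3
   vertex 1.8 1.1 0.5
  endloop
 endfacet
 facet normal -0.771 -0.460 0.441
  outer loop
   vertex 1.0 3.4 1.5
   vertex 1.8 1.1 0.5
   vertex 2.8 2.3 3.5
  endloop
 endfacet
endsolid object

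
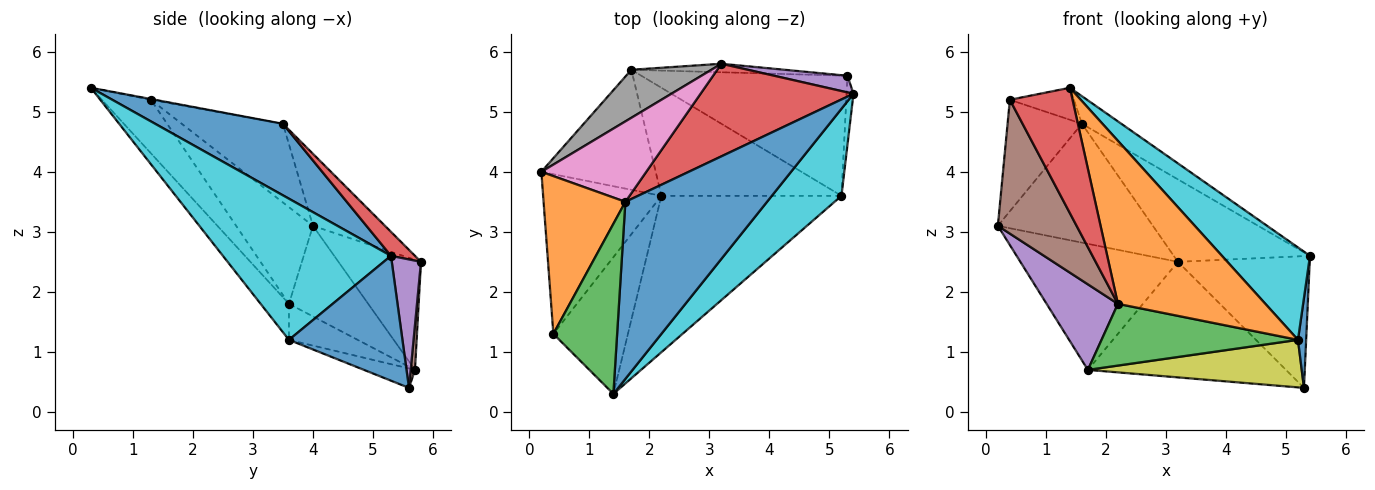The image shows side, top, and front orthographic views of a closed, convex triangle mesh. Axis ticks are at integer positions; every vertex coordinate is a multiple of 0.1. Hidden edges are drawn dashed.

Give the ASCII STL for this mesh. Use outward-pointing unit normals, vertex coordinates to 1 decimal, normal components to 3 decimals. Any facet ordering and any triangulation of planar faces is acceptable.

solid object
 facet normal 0.447 0.138 0.884
  outer loop
   vertex 1.6 3.5 4.8
   vertex 1.4 0.3 5.4
   vertex 5.4 5.3 2.6
  endloop
 endfacet
 facet normal -0.618 0.454 0.642
  outer loop
   vertex 0.4 1.3 5.2
   vertex 1.6 3.5 4.8
   vertex 0.2 4.0 3.1
  endloop
 endfacet
 facet normal -0.012 0.185 0.983
  outer loop
   vertex 0.4 1.3 5.2
   vertex 1.4 0.3 5.4
   vertex 1.6 3.5 4.8
  endloop
 endfacet
 facet normal 0.116 0.661 0.742
  outer loop
   vertex 3.2 5.8 2.5
   vertex 1.6 3.5 4.8
   vertex 5.4 5.3 2.6
  endloop
 endfacet
 facet normal 0.215 0.969 0.122
  outer loop
   vertex 3.2 5.8 2.5
   vertex 5.4 5.3 2.6
   vertex 5.3 5.6 0.4
  endloop
 endfacet
 facet normal 0.022 0.997 -0.073
  outer loop
   vertex 3.2 5.8 2.5
   vertex 5.3 5.6 0.4
   vertex 1.7 5.7 0.7
  endloop
 endfacet
 facet normal -0.359 0.773 0.523
  outer loop
   vertex 3.2 5.8 2.5
   vertex 0.2 4.0 3.1
   vertex 1.6 3.5 4.8
  endloop
 endfacet
 facet normal -0.440 0.839 0.320
  outer loop
   vertex 3.2 5.8 2.5
   vertex 1.7 5.7 0.7
   vertex 0.2 4.0 3.1
  endloop
 endfacet
 facet normal -0.087 -0.366 -0.926
  outer loop
   vertex 5.2 3.6 1.2
   vertex 1.7 5.7 0.7
   vertex 5.3 5.6 0.4
  endloop
 endfacet
 facet normal 0.812 -0.425 0.400
  outer loop
   vertex 5.2 3.6 1.2
   vertex 5.4 5.3 2.6
   vertex 1.4 0.3 5.4
  endloop
 endfacet
 facet normal 0.996 -0.072 -0.055
  outer loop
   vertex 5.2 3.6 1.2
   vertex 5.3 5.6 0.4
   vertex 5.4 5.3 2.6
  endloop
 endfacet
 facet normal -0.137 -0.715 -0.686
  outer loop
   vertex 2.2 3.6 1.8
   vertex 5.2 3.6 1.2
   vertex 1.4 0.3 5.4
  endloop
 endfacet
 facet normal -0.171 -0.489 -0.855
  outer loop
   vertex 2.2 3.6 1.8
   vertex 1.7 5.7 0.7
   vertex 5.2 3.6 1.2
  endloop
 endfacet
 facet normal -0.467 -0.598 -0.652
  outer loop
   vertex 2.2 3.6 1.8
   vertex 1.4 0.3 5.4
   vertex 0.4 1.3 5.2
  endloop
 endfacet
 facet normal -0.542 -0.488 -0.684
  outer loop
   vertex 2.2 3.6 1.8
   vertex 0.2 4.0 3.1
   vertex 1.7 5.7 0.7
  endloop
 endfacet
 facet normal -0.531 -0.544 -0.649
  outer loop
   vertex 2.2 3.6 1.8
   vertex 0.4 1.3 5.2
   vertex 0.2 4.0 3.1
  endloop
 endfacet
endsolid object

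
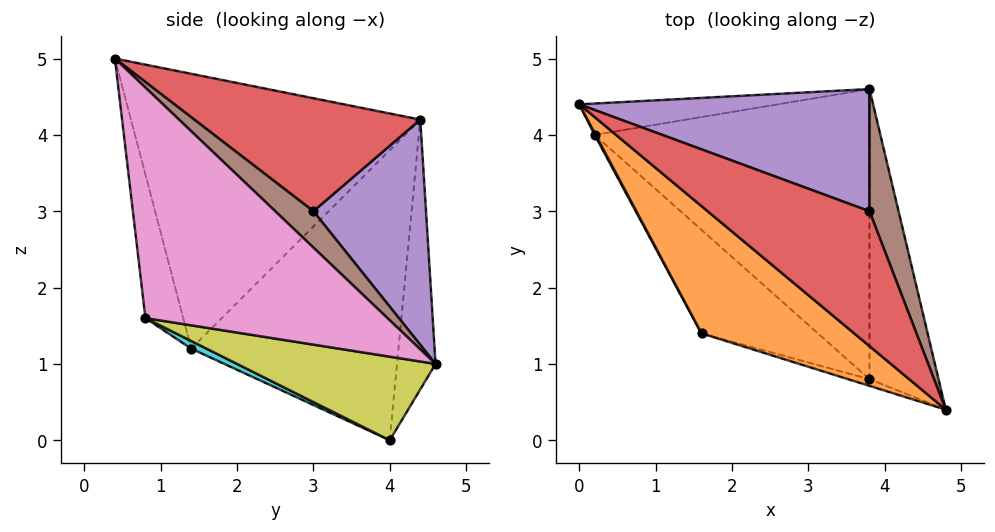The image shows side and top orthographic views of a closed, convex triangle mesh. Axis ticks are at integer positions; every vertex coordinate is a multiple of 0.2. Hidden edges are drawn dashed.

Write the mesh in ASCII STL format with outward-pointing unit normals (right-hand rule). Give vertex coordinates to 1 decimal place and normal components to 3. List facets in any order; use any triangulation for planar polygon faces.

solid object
 facet normal -0.136 0.986 -0.100
  outer loop
   vertex 0.2 4.0 0.0
   vertex 0.0 4.4 4.2
   vertex 3.8 4.6 1.0
  endloop
 endfacet
 facet normal -0.633 -0.689 0.352
  outer loop
   vertex 1.6 1.4 1.2
   vertex 4.8 0.4 5.0
   vertex 0.0 4.4 4.2
  endloop
 endfacet
 facet normal -0.881 -0.473 0.003
  outer loop
   vertex 1.6 1.4 1.2
   vertex 0.0 4.4 4.2
   vertex 0.2 4.0 0.0
  endloop
 endfacet
 facet normal 0.436 0.648 0.624
  outer loop
   vertex 3.8 3.0 3.0
   vertex 0.0 4.4 4.2
   vertex 4.8 0.4 5.0
  endloop
 endfacet
 facet normal 0.436 0.703 0.562
  outer loop
   vertex 3.8 3.0 3.0
   vertex 3.8 4.6 1.0
   vertex 0.0 4.4 4.2
  endloop
 endfacet
 facet normal 0.615 0.615 0.492
  outer loop
   vertex 3.8 3.0 3.0
   vertex 4.8 0.4 5.0
   vertex 3.8 4.6 1.0
  endloop
 endfacet
 facet normal 0.957 -0.045 -0.287
  outer loop
   vertex 3.8 0.8 1.6
   vertex 3.8 4.6 1.0
   vertex 4.8 0.4 5.0
  endloop
 endfacet
 facet normal -0.256 -0.966 -0.038
  outer loop
   vertex 3.8 0.8 1.6
   vertex 4.8 0.4 5.0
   vertex 1.6 1.4 1.2
  endloop
 endfacet
 facet normal 0.288 -0.149 -0.946
  outer loop
   vertex 3.8 0.8 1.6
   vertex 0.2 4.0 0.0
   vertex 3.8 4.6 1.0
  endloop
 endfacet
 facet normal 0.060 -0.391 -0.918
  outer loop
   vertex 3.8 0.8 1.6
   vertex 1.6 1.4 1.2
   vertex 0.2 4.0 0.0
  endloop
 endfacet
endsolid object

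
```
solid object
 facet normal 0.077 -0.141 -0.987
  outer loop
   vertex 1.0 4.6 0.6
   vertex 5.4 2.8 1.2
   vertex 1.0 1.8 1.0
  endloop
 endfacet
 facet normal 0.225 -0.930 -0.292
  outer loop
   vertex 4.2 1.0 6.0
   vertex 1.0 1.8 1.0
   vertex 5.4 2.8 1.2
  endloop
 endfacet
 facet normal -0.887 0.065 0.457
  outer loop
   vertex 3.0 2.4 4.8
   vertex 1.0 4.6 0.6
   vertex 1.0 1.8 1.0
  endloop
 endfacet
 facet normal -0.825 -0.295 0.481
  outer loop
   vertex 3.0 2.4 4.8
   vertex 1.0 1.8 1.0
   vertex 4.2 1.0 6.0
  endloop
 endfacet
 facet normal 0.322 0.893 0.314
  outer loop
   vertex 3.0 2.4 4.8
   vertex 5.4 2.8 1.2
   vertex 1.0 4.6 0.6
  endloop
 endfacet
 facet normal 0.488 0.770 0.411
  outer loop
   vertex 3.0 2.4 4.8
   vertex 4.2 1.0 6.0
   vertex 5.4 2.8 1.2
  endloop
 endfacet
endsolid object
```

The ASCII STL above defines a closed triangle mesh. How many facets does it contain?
6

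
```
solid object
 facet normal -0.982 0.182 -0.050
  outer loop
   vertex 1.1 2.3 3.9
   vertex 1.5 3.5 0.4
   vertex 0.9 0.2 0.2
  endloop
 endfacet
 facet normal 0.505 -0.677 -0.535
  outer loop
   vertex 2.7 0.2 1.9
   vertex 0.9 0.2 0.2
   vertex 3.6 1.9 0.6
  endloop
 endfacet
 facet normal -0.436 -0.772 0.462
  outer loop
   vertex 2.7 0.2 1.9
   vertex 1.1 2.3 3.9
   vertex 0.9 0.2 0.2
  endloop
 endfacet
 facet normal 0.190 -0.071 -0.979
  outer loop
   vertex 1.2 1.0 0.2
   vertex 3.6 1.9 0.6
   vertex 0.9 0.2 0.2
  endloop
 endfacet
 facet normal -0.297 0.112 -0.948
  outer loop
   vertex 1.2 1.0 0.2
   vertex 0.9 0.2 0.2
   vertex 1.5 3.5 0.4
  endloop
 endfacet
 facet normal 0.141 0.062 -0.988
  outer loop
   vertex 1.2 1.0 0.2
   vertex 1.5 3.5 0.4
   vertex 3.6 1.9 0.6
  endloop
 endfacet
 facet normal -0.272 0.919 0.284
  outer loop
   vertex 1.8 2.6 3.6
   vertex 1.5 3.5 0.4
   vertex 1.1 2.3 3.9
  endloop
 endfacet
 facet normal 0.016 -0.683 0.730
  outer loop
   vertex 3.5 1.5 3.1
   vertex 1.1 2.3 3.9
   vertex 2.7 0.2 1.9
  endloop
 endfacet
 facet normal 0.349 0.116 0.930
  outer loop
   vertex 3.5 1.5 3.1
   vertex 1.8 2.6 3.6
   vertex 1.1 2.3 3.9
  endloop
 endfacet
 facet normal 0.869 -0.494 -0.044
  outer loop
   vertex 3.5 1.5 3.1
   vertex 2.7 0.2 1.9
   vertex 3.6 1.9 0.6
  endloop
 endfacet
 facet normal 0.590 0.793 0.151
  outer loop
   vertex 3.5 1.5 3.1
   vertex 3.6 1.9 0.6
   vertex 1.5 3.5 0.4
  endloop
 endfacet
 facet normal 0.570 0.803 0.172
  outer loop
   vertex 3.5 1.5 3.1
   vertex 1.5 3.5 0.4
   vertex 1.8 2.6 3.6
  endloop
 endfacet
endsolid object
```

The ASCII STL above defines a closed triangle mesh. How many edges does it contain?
18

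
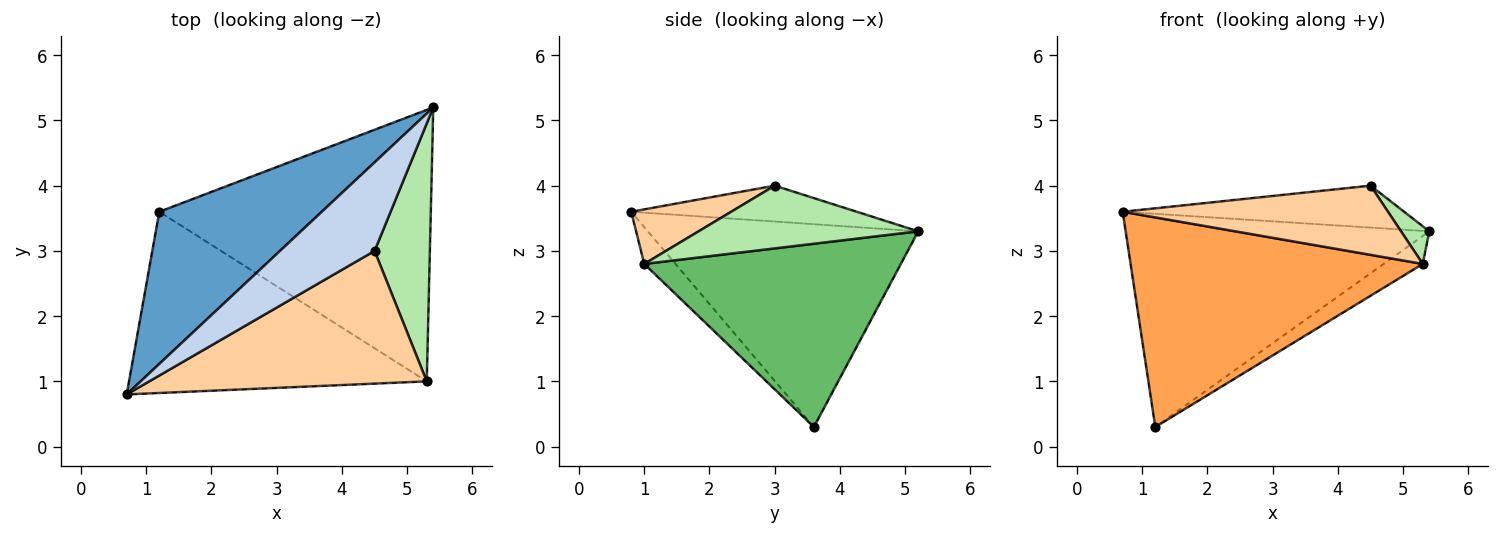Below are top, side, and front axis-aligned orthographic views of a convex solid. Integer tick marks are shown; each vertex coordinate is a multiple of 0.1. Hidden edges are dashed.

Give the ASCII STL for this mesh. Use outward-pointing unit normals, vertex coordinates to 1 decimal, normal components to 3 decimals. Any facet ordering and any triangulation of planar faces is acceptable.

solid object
 facet normal -0.587 0.659 0.470
  outer loop
   vertex 1.2 3.6 0.3
   vertex 0.7 0.8 3.6
   vertex 5.4 5.2 3.3
  endloop
 endfacet
 facet normal -0.324 0.405 0.855
  outer loop
   vertex 4.5 3.0 4.0
   vertex 5.4 5.2 3.3
   vertex 0.7 0.8 3.6
  endloop
 endfacet
 facet normal -0.081 -0.754 -0.652
  outer loop
   vertex 5.3 1.0 2.8
   vertex 0.7 0.8 3.6
   vertex 1.2 3.6 0.3
  endloop
 endfacet
 facet normal 0.172 -0.455 0.874
  outer loop
   vertex 5.3 1.0 2.8
   vertex 4.5 3.0 4.0
   vertex 0.7 0.8 3.6
  endloop
 endfacet
 facet normal 0.557 0.085 -0.826
  outer loop
   vertex 5.3 1.0 2.8
   vertex 1.2 3.6 0.3
   vertex 5.4 5.2 3.3
  endloop
 endfacet
 facet normal 0.747 -0.096 0.658
  outer loop
   vertex 5.3 1.0 2.8
   vertex 5.4 5.2 3.3
   vertex 4.5 3.0 4.0
  endloop
 endfacet
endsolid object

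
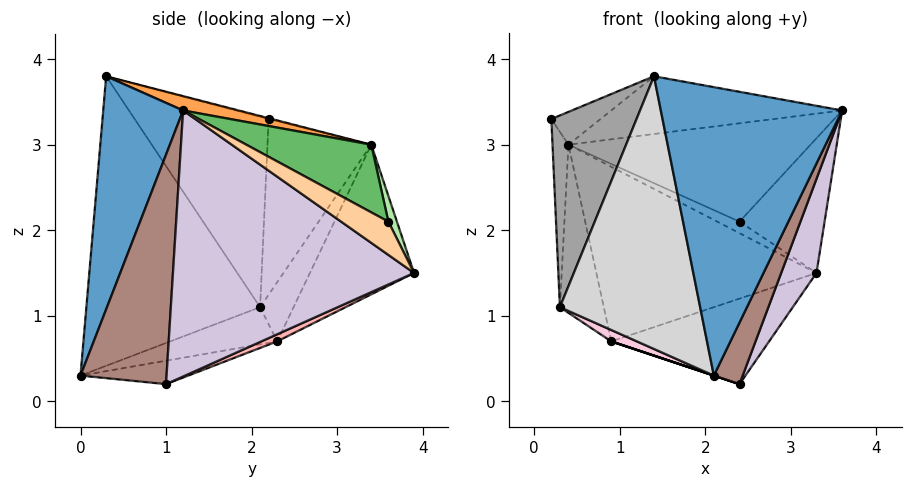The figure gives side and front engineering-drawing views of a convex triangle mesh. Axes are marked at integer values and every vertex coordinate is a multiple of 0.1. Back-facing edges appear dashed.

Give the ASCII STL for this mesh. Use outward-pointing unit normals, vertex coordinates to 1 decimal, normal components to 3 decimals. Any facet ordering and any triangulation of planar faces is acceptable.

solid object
 facet normal 0.398 -0.904 0.157
  outer loop
   vertex 1.4 0.3 3.8
   vertex 2.1 0.0 0.3
   vertex 3.6 1.2 3.4
  endloop
 endfacet
 facet normal -0.016 0.245 0.969
  outer loop
   vertex 0.4 3.4 3.0
   vertex 0.2 2.2 3.3
   vertex 1.4 0.3 3.8
  endloop
 endfacet
 facet normal 0.065 0.269 0.961
  outer loop
   vertex 0.4 3.4 3.0
   vertex 1.4 0.3 3.8
   vertex 3.6 1.2 3.4
  endloop
 endfacet
 facet normal 0.316 0.569 0.759
  outer loop
   vertex 2.4 3.6 2.1
   vertex 3.6 1.2 3.4
   vertex 3.3 3.9 1.5
  endloop
 endfacet
 facet normal 0.291 0.564 0.773
  outer loop
   vertex 2.4 3.6 2.1
   vertex 0.4 3.4 3.0
   vertex 3.6 1.2 3.4
  endloop
 endfacet
 facet normal 0.253 0.658 0.709
  outer loop
   vertex 2.4 3.6 2.1
   vertex 3.3 3.9 1.5
   vertex 0.4 3.4 3.0
  endloop
 endfacet
 facet normal -0.379 0.800 -0.465
  outer loop
   vertex 0.9 2.3 0.7
   vertex 0.4 3.4 3.0
   vertex 3.3 3.9 1.5
  endloop
 endfacet
 facet normal 0.040 0.398 -0.916
  outer loop
   vertex 2.4 1.0 0.2
   vertex 0.9 2.3 0.7
   vertex 3.3 3.9 1.5
  endloop
 endfacet
 facet normal -0.316 0.000 -0.949
  outer loop
   vertex 2.4 1.0 0.2
   vertex 2.1 0.0 0.3
   vertex 0.9 2.3 0.7
  endloop
 endfacet
 facet normal 0.930 -0.136 -0.340
  outer loop
   vertex 2.4 1.0 0.2
   vertex 3.3 3.9 1.5
   vertex 3.6 1.2 3.4
  endloop
 endfacet
 facet normal 0.899 -0.301 -0.318
  outer loop
   vertex 2.4 1.0 0.2
   vertex 3.6 1.2 3.4
   vertex 2.1 0.0 0.3
  endloop
 endfacet
 facet normal -0.987 0.152 -0.052
  outer loop
   vertex 0.3 2.1 1.1
   vertex 0.2 2.2 3.3
   vertex 0.4 3.4 3.0
  endloop
 endfacet
 facet normal -0.540 0.708 -0.456
  outer loop
   vertex 0.3 2.1 1.1
   vertex 0.4 3.4 3.0
   vertex 0.9 2.3 0.7
  endloop
 endfacet
 facet normal -0.521 -0.125 -0.844
  outer loop
   vertex 0.3 2.1 1.1
   vertex 0.9 2.3 0.7
   vertex 2.1 0.0 0.3
  endloop
 endfacet
 facet normal -0.844 -0.537 -0.014
  outer loop
   vertex 0.3 2.1 1.1
   vertex 1.4 0.3 3.8
   vertex 0.2 2.2 3.3
  endloop
 endfacet
 facet normal -0.774 -0.625 -0.101
  outer loop
   vertex 0.3 2.1 1.1
   vertex 2.1 0.0 0.3
   vertex 1.4 0.3 3.8
  endloop
 endfacet
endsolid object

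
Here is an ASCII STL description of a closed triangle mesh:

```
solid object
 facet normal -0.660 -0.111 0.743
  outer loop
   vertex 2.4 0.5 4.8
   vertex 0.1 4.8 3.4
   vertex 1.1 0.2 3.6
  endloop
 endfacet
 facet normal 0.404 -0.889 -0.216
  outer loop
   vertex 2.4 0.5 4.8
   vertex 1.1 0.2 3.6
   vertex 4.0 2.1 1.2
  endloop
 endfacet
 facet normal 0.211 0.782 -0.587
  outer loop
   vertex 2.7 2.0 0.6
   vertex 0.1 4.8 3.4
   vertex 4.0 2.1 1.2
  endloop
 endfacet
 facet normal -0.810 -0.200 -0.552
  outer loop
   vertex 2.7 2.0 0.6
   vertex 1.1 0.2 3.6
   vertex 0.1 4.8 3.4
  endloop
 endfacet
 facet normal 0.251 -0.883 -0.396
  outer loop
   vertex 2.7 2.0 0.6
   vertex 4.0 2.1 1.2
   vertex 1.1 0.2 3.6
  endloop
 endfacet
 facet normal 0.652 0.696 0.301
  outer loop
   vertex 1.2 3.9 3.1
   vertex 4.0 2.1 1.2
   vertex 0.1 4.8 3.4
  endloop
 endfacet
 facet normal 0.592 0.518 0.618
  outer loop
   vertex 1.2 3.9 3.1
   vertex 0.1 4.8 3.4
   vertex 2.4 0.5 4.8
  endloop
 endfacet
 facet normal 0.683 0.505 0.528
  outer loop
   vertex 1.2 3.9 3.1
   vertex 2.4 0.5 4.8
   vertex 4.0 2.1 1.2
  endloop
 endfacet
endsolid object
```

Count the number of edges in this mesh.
12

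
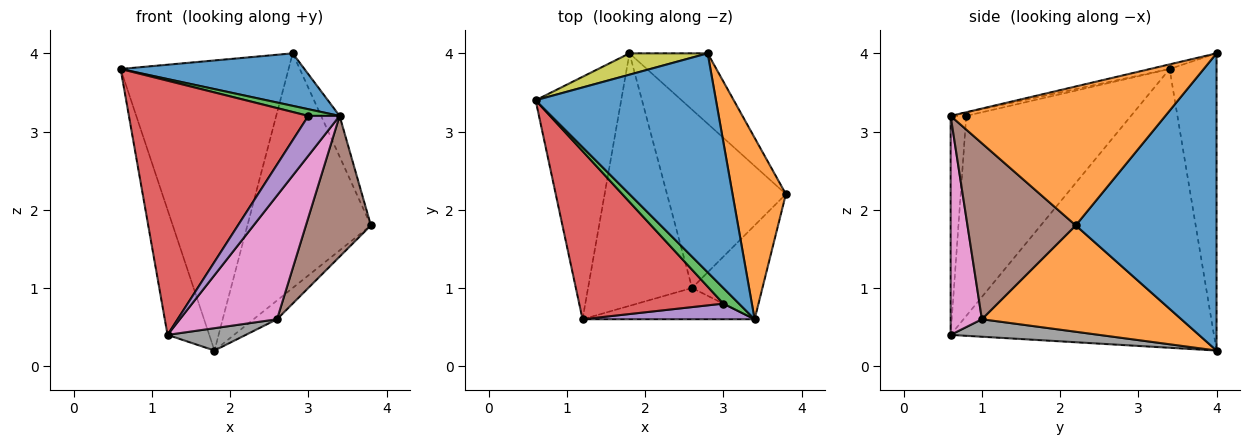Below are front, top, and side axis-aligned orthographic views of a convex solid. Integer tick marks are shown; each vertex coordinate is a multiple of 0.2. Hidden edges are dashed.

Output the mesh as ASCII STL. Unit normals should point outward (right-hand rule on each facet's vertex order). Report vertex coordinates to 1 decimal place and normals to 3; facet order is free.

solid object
 facet normal -0.025 -0.233 0.972
  outer loop
   vertex 2.8 4.0 4.0
   vertex 0.6 3.4 3.8
   vertex 3.4 0.6 3.2
  endloop
 endfacet
 facet normal 0.931 0.080 0.357
  outer loop
   vertex 2.8 4.0 4.0
   vertex 3.4 0.6 3.2
   vertex 3.8 2.2 1.8
  endloop
 endfacet
 facet normal -0.193 -0.386 0.902
  outer loop
   vertex 3.0 0.8 3.2
   vertex 3.4 0.6 3.2
   vertex 0.6 3.4 3.8
  endloop
 endfacet
 facet normal -0.608 -0.662 0.438
  outer loop
   vertex 3.0 0.8 3.2
   vertex 0.6 3.4 3.8
   vertex 1.2 0.6 0.4
  endloop
 endfacet
 facet normal -0.422 -0.844 0.332
  outer loop
   vertex 3.0 0.8 3.2
   vertex 1.2 0.6 0.4
   vertex 3.4 0.6 3.2
  endloop
 endfacet
 facet normal 0.811 -0.487 -0.324
  outer loop
   vertex 2.6 1.0 0.6
   vertex 3.8 2.2 1.8
   vertex 3.4 0.6 3.2
  endloop
 endfacet
 facet normal 0.298 -0.925 -0.234
  outer loop
   vertex 2.6 1.0 0.6
   vertex 3.4 0.6 3.2
   vertex 1.2 0.6 0.4
  endloop
 endfacet
 facet normal 0.165 -0.087 -0.982
  outer loop
   vertex 1.8 4.0 0.2
   vertex 2.6 1.0 0.6
   vertex 1.2 0.6 0.4
  endloop
 endfacet
 facet normal -0.268 0.961 0.071
  outer loop
   vertex 1.8 4.0 0.2
   vertex 0.6 3.4 3.8
   vertex 2.8 4.0 4.0
  endloop
 endfacet
 facet normal -0.945 0.150 -0.290
  outer loop
   vertex 1.8 4.0 0.2
   vertex 1.2 0.6 0.4
   vertex 0.6 3.4 3.8
  endloop
 endfacet
 facet normal 0.737 0.647 -0.194
  outer loop
   vertex 1.8 4.0 0.2
   vertex 2.8 4.0 4.0
   vertex 3.8 2.2 1.8
  endloop
 endfacet
 facet normal 0.665 0.078 -0.743
  outer loop
   vertex 1.8 4.0 0.2
   vertex 3.8 2.2 1.8
   vertex 2.6 1.0 0.6
  endloop
 endfacet
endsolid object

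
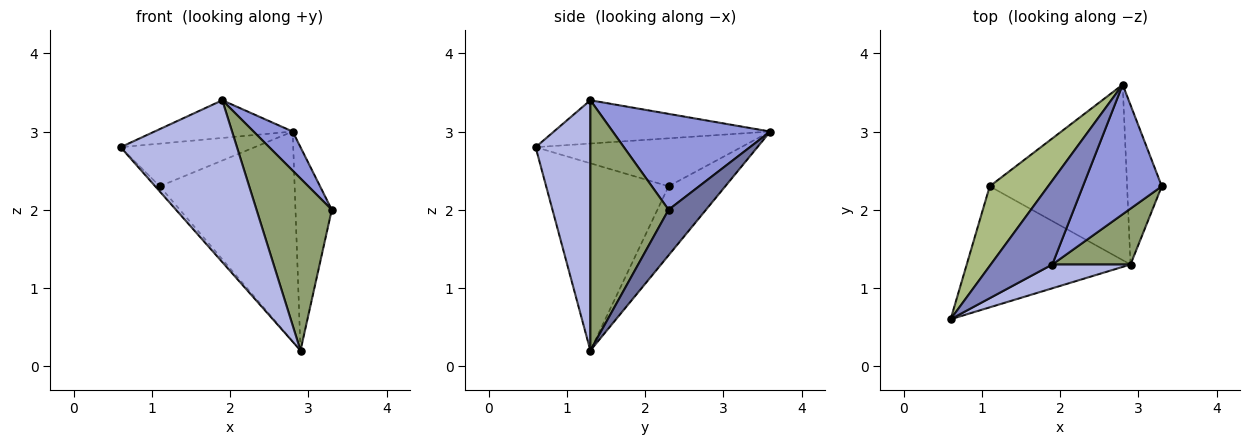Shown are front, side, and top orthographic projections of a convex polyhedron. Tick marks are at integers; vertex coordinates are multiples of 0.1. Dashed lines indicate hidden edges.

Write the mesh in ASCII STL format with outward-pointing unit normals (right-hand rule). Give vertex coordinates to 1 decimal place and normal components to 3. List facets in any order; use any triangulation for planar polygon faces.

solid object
 facet normal 0.630 0.611 -0.479
  outer loop
   vertex 2.9 1.3 0.2
   vertex 2.8 3.6 3.0
   vertex 3.3 2.3 2.0
  endloop
 endfacet
 facet normal -0.540 0.345 0.768
  outer loop
   vertex 1.9 1.3 3.4
   vertex 2.8 3.6 3.0
   vertex 0.6 0.6 2.8
  endloop
 endfacet
 facet normal 0.758 -0.188 0.624
  outer loop
   vertex 1.9 1.3 3.4
   vertex 3.3 2.3 2.0
   vertex 2.8 3.6 3.0
  endloop
 endfacet
 facet normal 0.422 -0.897 0.132
  outer loop
   vertex 1.9 1.3 3.4
   vertex 0.6 0.6 2.8
   vertex 2.9 1.3 0.2
  endloop
 endfacet
 facet normal 0.703 -0.677 0.220
  outer loop
   vertex 1.9 1.3 3.4
   vertex 2.9 1.3 0.2
   vertex 3.3 2.3 2.0
  endloop
 endfacet
 facet normal -0.586 0.382 0.714
  outer loop
   vertex 1.1 2.3 2.3
   vertex 0.6 0.6 2.8
   vertex 2.8 3.6 3.0
  endloop
 endfacet
 facet normal -0.752 0.028 -0.658
  outer loop
   vertex 1.1 2.3 2.3
   vertex 2.9 1.3 0.2
   vertex 0.6 0.6 2.8
  endloop
 endfacet
 facet normal -0.307 0.730 -0.611
  outer loop
   vertex 1.1 2.3 2.3
   vertex 2.8 3.6 3.0
   vertex 2.9 1.3 0.2
  endloop
 endfacet
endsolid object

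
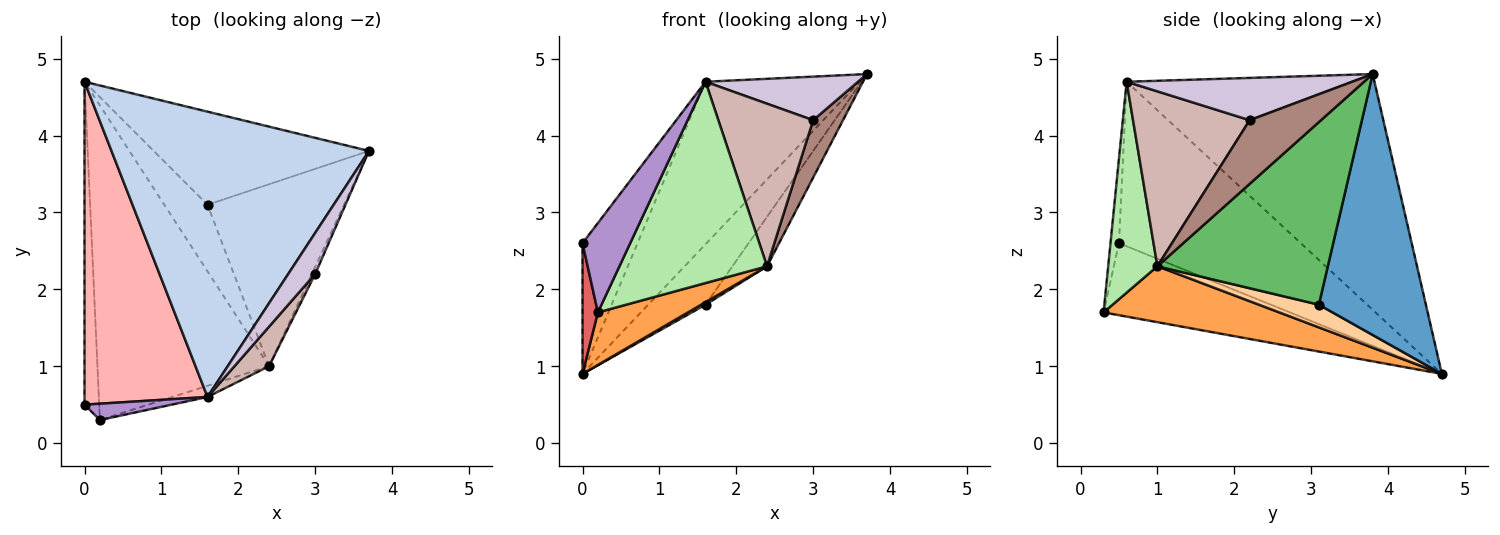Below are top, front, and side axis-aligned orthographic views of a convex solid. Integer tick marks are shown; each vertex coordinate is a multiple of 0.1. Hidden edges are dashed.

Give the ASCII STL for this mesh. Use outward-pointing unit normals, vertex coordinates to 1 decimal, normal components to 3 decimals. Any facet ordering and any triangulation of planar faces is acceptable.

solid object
 facet normal 0.713 0.382 -0.588
  outer loop
   vertex 1.6 3.1 1.8
   vertex 0.0 4.7 0.9
   vertex 3.7 3.8 4.8
  endloop
 endfacet
 facet normal -0.623 0.387 0.680
  outer loop
   vertex 1.6 0.6 4.7
   vertex 3.7 3.8 4.8
   vertex 0.0 4.7 0.9
  endloop
 endfacet
 facet normal 0.306 -0.157 -0.939
  outer loop
   vertex 2.4 1.0 2.3
   vertex 0.2 0.3 1.7
   vertex 0.0 4.7 0.9
  endloop
 endfacet
 facet normal 0.464 -0.034 -0.885
  outer loop
   vertex 2.4 1.0 2.3
   vertex 0.0 4.7 0.9
   vertex 1.6 3.1 1.8
  endloop
 endfacet
 facet normal 0.791 0.161 -0.591
  outer loop
   vertex 2.4 1.0 2.3
   vertex 1.6 3.1 1.8
   vertex 3.7 3.8 4.8
  endloop
 endfacet
 facet normal 0.316 -0.947 -0.053
  outer loop
   vertex 2.4 1.0 2.3
   vertex 1.6 0.6 4.7
   vertex 0.2 0.3 1.7
  endloop
 endfacet
 facet normal -0.977 -0.081 -0.199
  outer loop
   vertex 0.0 0.5 2.6
   vertex 0.0 4.7 0.9
   vertex 0.2 0.3 1.7
  endloop
 endfacet
 facet normal -0.778 0.236 0.582
  outer loop
   vertex 0.0 0.5 2.6
   vertex 1.6 0.6 4.7
   vertex 0.0 4.7 0.9
  endloop
 endfacet
 facet normal -0.172 -0.969 0.177
  outer loop
   vertex 0.0 0.5 2.6
   vertex 0.2 0.3 1.7
   vertex 1.6 0.6 4.7
  endloop
 endfacet
 facet normal 0.733 -0.495 0.466
  outer loop
   vertex 3.0 2.2 4.2
   vertex 3.7 3.8 4.8
   vertex 1.6 0.6 4.7
  endloop
 endfacet
 facet normal 0.922 -0.385 -0.048
  outer loop
   vertex 3.0 2.2 4.2
   vertex 2.4 1.0 2.3
   vertex 3.7 3.8 4.8
  endloop
 endfacet
 facet normal 0.767 -0.624 0.152
  outer loop
   vertex 3.0 2.2 4.2
   vertex 1.6 0.6 4.7
   vertex 2.4 1.0 2.3
  endloop
 endfacet
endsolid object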